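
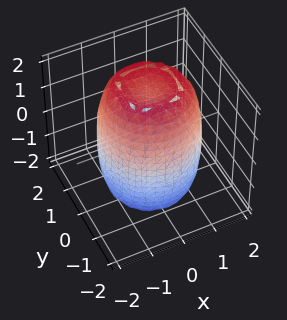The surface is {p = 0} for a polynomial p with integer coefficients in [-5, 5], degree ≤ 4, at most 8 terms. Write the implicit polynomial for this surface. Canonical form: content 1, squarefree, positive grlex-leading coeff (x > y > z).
(a) deg p = 4. A generic line meets the surface in up to 4 points.
(b) Symmetries: rotational symmetry about the z-axis ⇒ p depends on x, y only through x² + y².
(c) From the axis intercepts and sections: a circular section at z = -2 has radius between 0 and 1.
(d) The integer polynomial consistent with all of this is the stated p.

2*x^4 + 4*x^2*y^2 + 2*y^4 - 3*x^2 - 3*y^2 + z^2 - 3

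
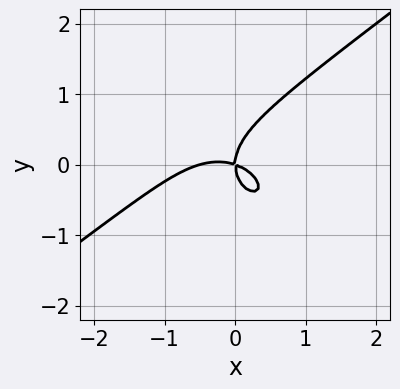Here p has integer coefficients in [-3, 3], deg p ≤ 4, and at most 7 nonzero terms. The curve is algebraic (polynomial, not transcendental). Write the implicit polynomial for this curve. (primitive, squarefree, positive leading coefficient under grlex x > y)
2*x^3 - x^2*y - 3*y^3 + x^2 + 3*x*y

deg p = 3. The shape is more complex than any degree-2 curve.
Reading off the gridlines: it crosses the y-axis at the gridline y = 0; it crosses the x-axis at the gridline x = 0.
Fitting integer coefficients to these (and the overall shape) gives p.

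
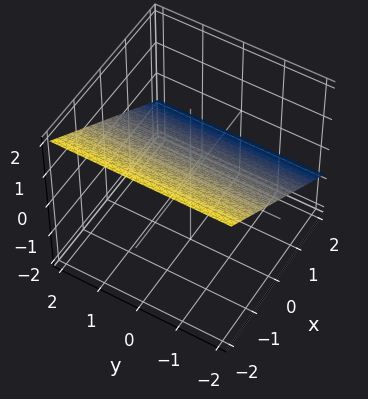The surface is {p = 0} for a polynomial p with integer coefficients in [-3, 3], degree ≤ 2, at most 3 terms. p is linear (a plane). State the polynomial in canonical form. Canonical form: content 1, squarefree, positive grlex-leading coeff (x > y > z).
(a) deg p = 1. Every cross-section is a straight line — this is a plane.
(b) Checking where it meets the axes: it crosses the x-axis at the gridline x = 1; the surface avoids every integer y-axis point in the box.
(c) Matching integer coefficients to the picture gives p.

2*x + 3*z - 2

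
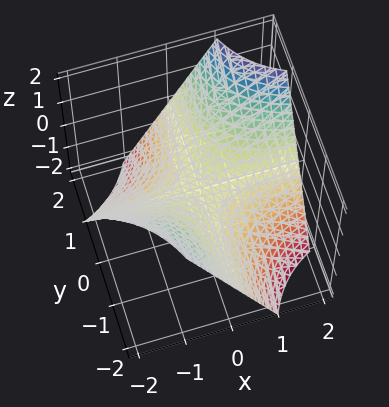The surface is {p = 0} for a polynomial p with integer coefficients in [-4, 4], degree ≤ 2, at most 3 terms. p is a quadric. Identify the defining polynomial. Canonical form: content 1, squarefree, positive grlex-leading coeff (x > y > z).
x*y - z

1. The degree is 2 — a hyperbolic paraboloid; a quadric.
2. Reading off the gridlines: the visible x-axis segment lies entirely on the surface; the visible y-axis segment lies entirely on the surface; it meets the z-axis at z = 0 (among the integer gridlines).
3. Solving for integer coefficients yields p as stated.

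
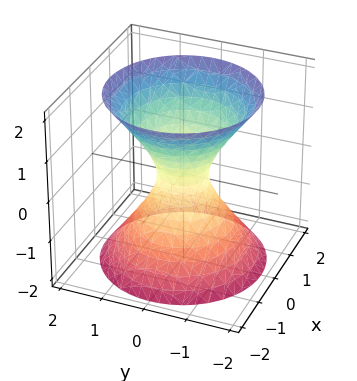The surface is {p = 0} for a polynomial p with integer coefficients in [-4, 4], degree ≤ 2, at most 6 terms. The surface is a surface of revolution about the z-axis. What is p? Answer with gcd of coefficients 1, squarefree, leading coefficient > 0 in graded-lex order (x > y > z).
3*x^2 + 3*y^2 - 2*z^2 - 1

The degree is 2 — the shape is more complex than any degree-1 surface.
Symmetries: rotational symmetry about the z-axis ⇒ p depends on x, y only through x² + y².
Reading off the gridlines: it misses every integer gridline on the z-axis; a circular section at z = -1 has radius exactly 1.
Solving for integer coefficients yields p as stated.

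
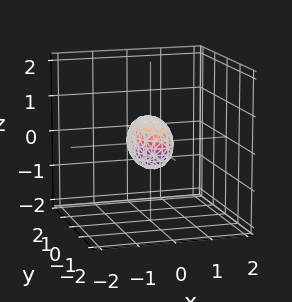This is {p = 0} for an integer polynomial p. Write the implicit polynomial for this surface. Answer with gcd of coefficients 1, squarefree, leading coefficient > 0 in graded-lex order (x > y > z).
First, the degree is 2 — a closed, bounded, convex surface; a quadric.
Next, symmetries: the z ↦ −z reflection is a symmetry, so z appears only in even powers; it's symmetric under x → −x, forcing even powers of x; mirror symmetry y ↦ −y ⇒ only even powers of y.
Next, observable constraints: among the integer gridlines, it crosses the y-axis at y ∈ {-1, 1}.
Finally, putting this together gives p.

3*x^2 + y^2 + 2*z^2 - 1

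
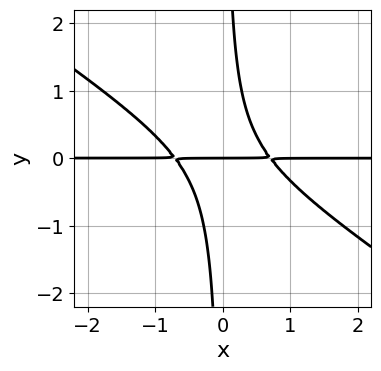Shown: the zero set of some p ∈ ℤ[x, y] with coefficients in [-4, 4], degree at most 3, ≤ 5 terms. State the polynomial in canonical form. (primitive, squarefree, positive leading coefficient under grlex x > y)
First, deg p = 3.
Next, observable constraints: every point of the x-axis in the box is on the curve; it crosses the y-axis at the gridline y = 0.
Finally, solving for integer coefficients yields p as stated.

2*x^2*y + 3*x*y^2 - y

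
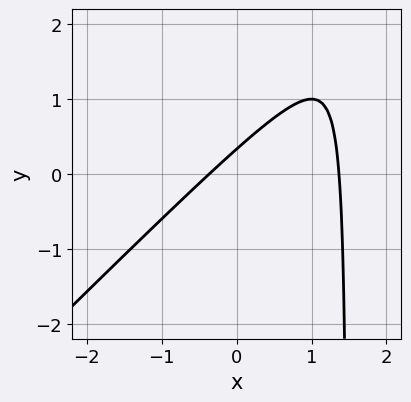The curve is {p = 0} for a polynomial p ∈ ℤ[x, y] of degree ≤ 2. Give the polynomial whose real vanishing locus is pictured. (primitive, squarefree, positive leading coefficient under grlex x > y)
1. The degree is 2 — a generic line meets the curve in up to 2 points.
2. The integer polynomial consistent with all of this is the stated p.

2*x^2 - 2*x*y - 2*x + 3*y - 1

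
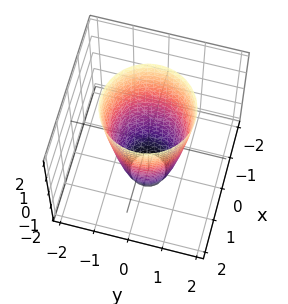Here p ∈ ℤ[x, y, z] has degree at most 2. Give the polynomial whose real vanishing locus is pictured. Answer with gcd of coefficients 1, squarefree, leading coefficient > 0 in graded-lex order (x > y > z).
3*x^2 + 3*y^2 - z - 3

1. The degree is 2 — the shape is more complex than any degree-1 surface.
2. Symmetries: every cross-section ⟂ z is a circle, so x, y appear only via x² + y².
3. Checking where it meets the axes: the x-axis gridline crossings are at x ∈ {-1, 1}; a circular section at z = 1 has radius between 1 and 2; among the integer gridlines, it crosses the y-axis at y ∈ {-1, 1}; the surface avoids every integer z-axis point in the box.
4. Fitting integer coefficients to these (and the overall shape) gives p.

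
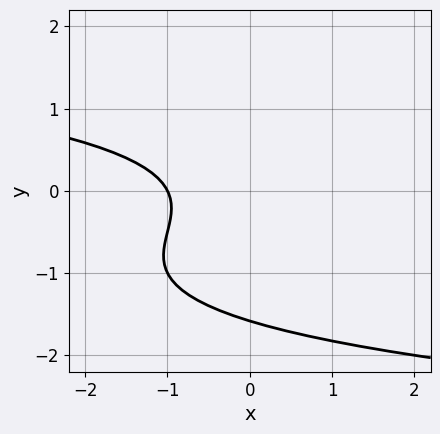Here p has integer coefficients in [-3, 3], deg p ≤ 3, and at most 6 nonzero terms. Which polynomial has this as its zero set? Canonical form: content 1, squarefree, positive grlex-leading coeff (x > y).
Degree: the shape is more complex than any degree-2 curve, so deg p = 3.
From the visible intercepts: it meets the x-axis at x = -1 (among the integer gridlines).
Together with the visible shape, these determine p as stated.

2*y^3 + 3*y^2 + 2*x + y + 2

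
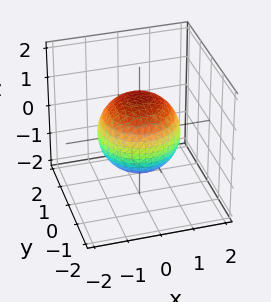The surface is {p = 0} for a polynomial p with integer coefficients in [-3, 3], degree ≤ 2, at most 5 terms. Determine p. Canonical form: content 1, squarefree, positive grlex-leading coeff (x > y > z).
2*x^2 + 2*y^2 + 2*z^2 - 3

First, deg p = 2. Bounded and convex; a quadric.
Next, symmetries: the z ↦ −z reflection is a symmetry, so z appears only in even powers; every cross-section ⟂ z is a circle, so x, y appear only via x² + y².
Next, from the visible intercepts: a circular section at z = 1 has radius between 0 and 1.
Finally, solving for integer coefficients yields p as stated.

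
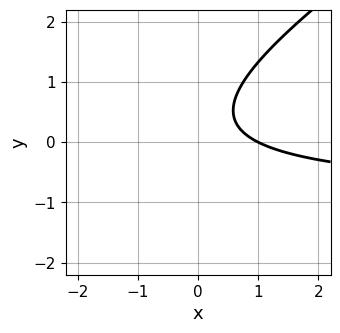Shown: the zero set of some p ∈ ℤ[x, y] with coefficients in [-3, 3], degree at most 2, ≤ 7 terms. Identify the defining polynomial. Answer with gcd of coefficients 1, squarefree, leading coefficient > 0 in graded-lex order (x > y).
2*x*y - 3*y^2 + 2*x + 2*y - 2

First, the degree is 2 — the shape is more complex than any degree-1 curve.
Next, from the visible intercepts: one x-axis crossing is at x = 1; no y-intercept at any integer in the box.
Finally, putting this together gives p.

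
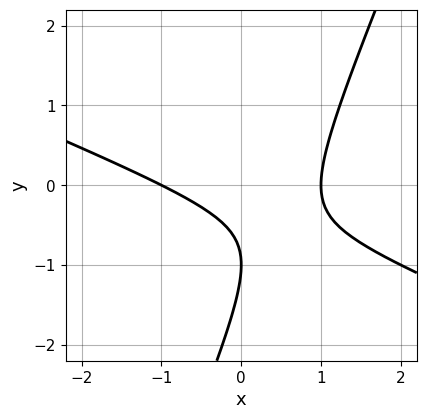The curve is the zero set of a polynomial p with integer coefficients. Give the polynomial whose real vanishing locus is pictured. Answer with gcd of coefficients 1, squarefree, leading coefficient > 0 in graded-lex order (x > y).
x^2 + 2*x*y - y^2 - 2*y - 1

(a) deg p = 2.
(b) Reading off the gridlines: one y-axis crossing is at y = -1; the x-axis gridline crossings are at x ∈ {-1, 1}.
(c) Putting this together gives p.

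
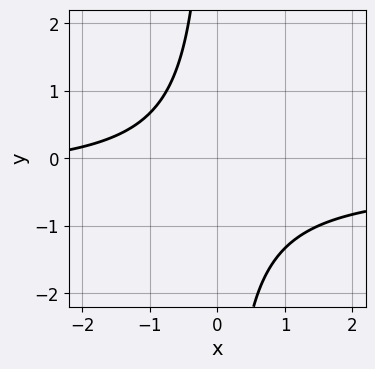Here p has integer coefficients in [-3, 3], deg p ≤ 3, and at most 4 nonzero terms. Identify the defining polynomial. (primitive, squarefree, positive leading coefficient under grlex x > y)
3*x*y + x + 3

Degree: the shape is more complex than any degree-1 curve, so deg p = 2.
Against the integer gridlines: the curve avoids every integer x-axis point in the box; the curve avoids every integer y-axis point in the box.
Putting this together gives p.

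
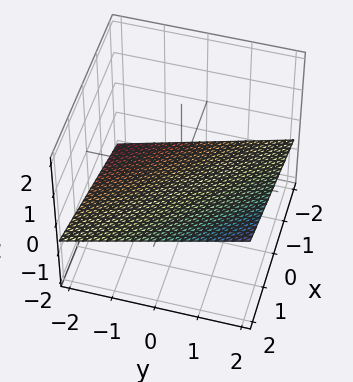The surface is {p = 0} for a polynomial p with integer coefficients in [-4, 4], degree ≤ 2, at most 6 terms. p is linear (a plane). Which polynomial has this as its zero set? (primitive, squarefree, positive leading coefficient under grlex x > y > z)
x + y - 3*z - 2

(a) The degree is 1 — every cross-section is a straight line — this is a plane.
(b) Observable constraints: it meets the y-axis at y = 2 (among the integer gridlines); one x-axis crossing is at x = 2.
(c) Solving for integer coefficients yields p as stated.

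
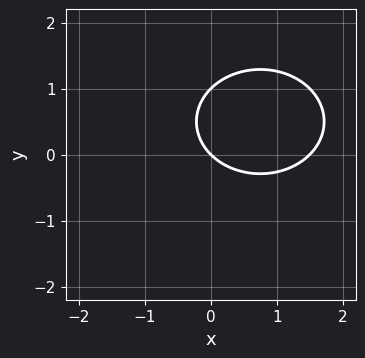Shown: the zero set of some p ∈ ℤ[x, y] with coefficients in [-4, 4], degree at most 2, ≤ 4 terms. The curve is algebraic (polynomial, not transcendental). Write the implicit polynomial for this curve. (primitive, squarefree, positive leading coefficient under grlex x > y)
2*x^2 + 3*y^2 - 3*x - 3*y

(a) Degree: the shape is more complex than any degree-1 curve, so deg p = 2.
(b) From the axis intercepts and sections: one x-axis crossing is at x = 0; among the integer gridlines, it crosses the y-axis at y ∈ {0, 1}.
(c) Matching integer coefficients to the picture gives p.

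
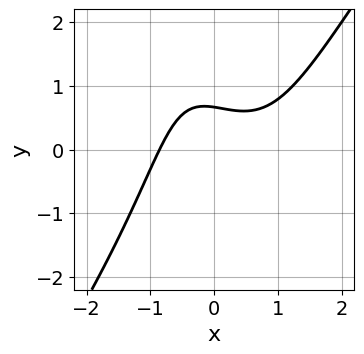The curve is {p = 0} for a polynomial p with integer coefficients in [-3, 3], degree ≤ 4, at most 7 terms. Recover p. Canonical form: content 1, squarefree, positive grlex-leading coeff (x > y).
First, the degree is 3 — the shape is more complex than any degree-2 curve.
Finally, putting this together gives p.

2*x^3 - x*y^2 - x^2 - 3*y + 2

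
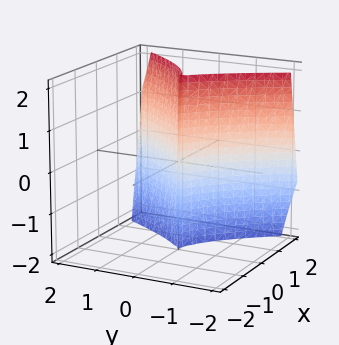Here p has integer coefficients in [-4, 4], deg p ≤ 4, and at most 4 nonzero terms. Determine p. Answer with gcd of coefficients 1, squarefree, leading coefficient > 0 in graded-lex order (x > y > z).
(a) deg p = 3. No degree-2 surface has this shape.
(b) From the axis intercepts and sections: one x-axis crossing is at x = 0; the visible z-axis segment lies entirely on the surface; it meets the y-axis at y = 0 (among the integer gridlines).
(c) Matching integer coefficients to the picture gives p.

2*x^3 - x*y*z - 3*y^2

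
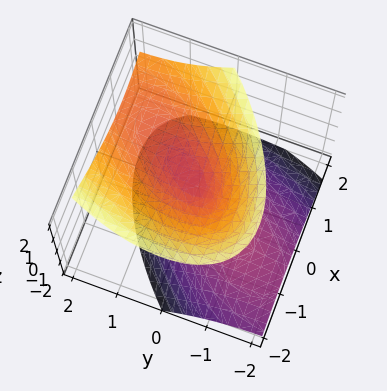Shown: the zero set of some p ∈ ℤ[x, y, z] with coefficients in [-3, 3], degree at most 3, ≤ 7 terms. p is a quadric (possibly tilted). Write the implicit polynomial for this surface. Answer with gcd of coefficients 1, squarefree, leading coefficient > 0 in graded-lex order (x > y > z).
3*x^2 - 3*x*y + 2*y^2 - 3*y*z - 3*z^2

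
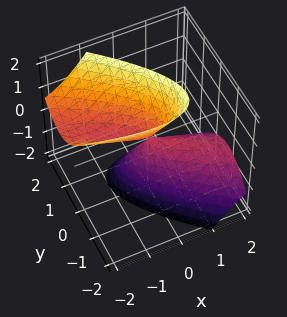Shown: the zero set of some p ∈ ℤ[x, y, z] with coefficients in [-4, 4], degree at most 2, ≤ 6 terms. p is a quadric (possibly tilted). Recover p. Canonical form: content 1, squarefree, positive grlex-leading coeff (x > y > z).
x^2 + 3*x*y + 2*x*z + 3*y^2 - z^2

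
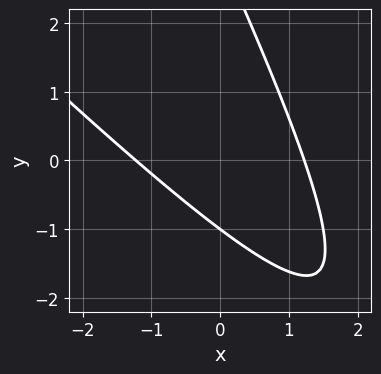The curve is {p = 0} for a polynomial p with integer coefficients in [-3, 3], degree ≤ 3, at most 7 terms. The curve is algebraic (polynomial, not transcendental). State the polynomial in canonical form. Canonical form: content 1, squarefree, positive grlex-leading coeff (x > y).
2*x^2 + 3*x*y + y^2 - 2*y - 3

(a) Degree: the shape is more complex than any degree-1 curve, so deg p = 2.
(b) Observable constraints: it meets the y-axis at y = -1 (among the integer gridlines).
(c) The integer polynomial consistent with all of this is the stated p.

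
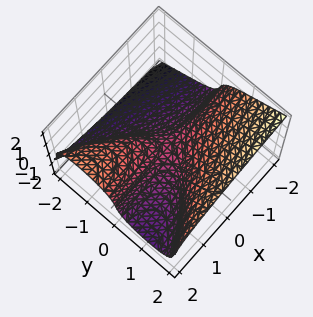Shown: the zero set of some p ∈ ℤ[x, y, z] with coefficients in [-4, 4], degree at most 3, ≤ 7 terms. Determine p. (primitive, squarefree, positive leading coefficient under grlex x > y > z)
1. Degree: no degree-2 surface has this shape, so deg p = 3.
2. Checking where it meets the axes: one z-axis crossing is at z = 0; the visible x-axis segment lies entirely on the surface; one y-axis crossing is at y = 0.
3. Together with the visible shape, these determine p as stated.

y^3 - 2*z^3 - 2*x*y - z^2 - z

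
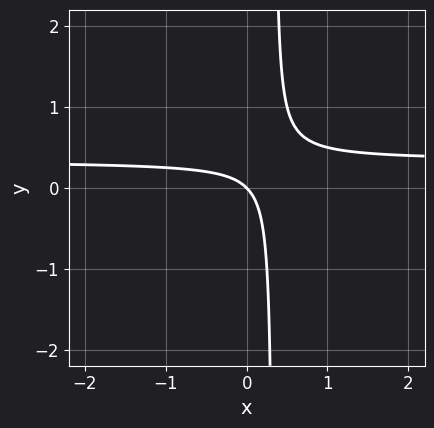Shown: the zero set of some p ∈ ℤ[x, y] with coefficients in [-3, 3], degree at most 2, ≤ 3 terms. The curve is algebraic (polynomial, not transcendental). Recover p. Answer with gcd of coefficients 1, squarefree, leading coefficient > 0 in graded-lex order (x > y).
3*x*y - x - y

(a) deg p = 2. A generic line meets the curve in up to 2 points.
(b) Against the integer gridlines: it meets the x-axis at x = 0 (among the integer gridlines); it meets the y-axis at y = 0 (among the integer gridlines).
(c) The integer polynomial consistent with all of this is the stated p.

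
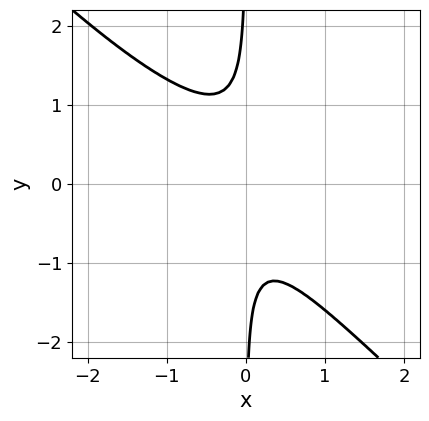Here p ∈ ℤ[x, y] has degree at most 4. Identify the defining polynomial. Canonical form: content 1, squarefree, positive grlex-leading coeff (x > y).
3*x^2*y^2 + 3*x*y^3 - x^2*y + 2*x^2 + 1

deg p = 4. No degree-3 curve has this shape.
Reading off the gridlines: the curve avoids every integer x-axis point in the box; it misses every integer gridline on the y-axis.
Matching integer coefficients to the picture gives p.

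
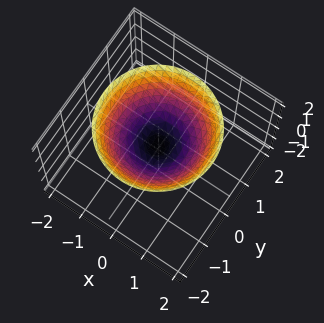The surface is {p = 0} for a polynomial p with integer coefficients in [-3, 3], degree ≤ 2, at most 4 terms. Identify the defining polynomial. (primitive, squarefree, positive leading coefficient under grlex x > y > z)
1. deg p = 2.
2. Symmetries: rotational symmetry about the z-axis ⇒ p depends on x, y only through x² + y².
3. Reading off the gridlines: it misses every integer gridline on the y-axis; no x-intercept at any integer in the box; a circular section at z = 2 has radius between 1 and 2.
4. Putting this together gives p.

2*x^2 + 2*y^2 - 3*z + 1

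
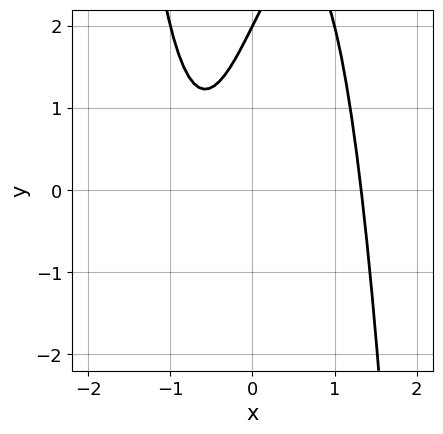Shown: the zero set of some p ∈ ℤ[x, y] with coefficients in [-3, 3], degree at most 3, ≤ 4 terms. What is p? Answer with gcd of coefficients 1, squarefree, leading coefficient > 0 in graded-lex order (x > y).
Degree: the shape is more complex than any degree-2 curve, so deg p = 3.
From the visible intercepts: one y-axis crossing is at y = 2.
Assembling these constraints gives the stated polynomial.

2*x^3 - 2*x + y - 2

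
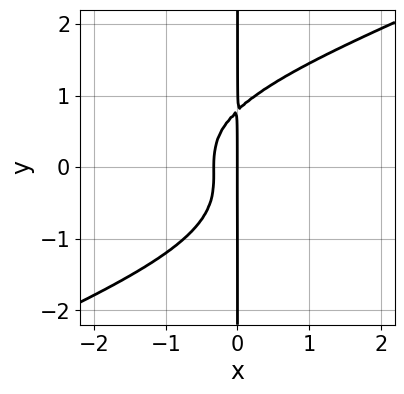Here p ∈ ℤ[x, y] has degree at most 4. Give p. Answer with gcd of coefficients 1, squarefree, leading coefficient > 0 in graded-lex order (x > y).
x^2*y^2 - 2*x*y^3 + 3*x^2 + x

1. The degree is 4 — a generic line meets the curve in up to 4 points.
2. Observable constraints: it crosses the x-axis at the gridline x = 0; every point of the y-axis in the box is on the curve.
3. Together with the visible shape, these determine p as stated.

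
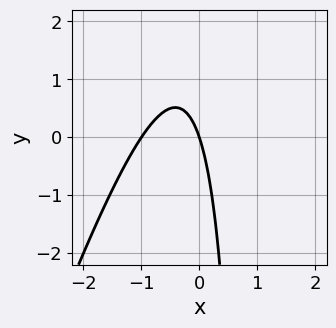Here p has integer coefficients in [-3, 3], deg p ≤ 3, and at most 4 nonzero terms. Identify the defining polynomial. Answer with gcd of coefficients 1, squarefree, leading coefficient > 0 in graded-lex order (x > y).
Degree: no degree-1 curve has this shape, so deg p = 2.
Checking where it meets the axes: it meets the y-axis at y = 0 (among the integer gridlines); among the integer gridlines, it crosses the x-axis at x ∈ {-1, 0}.
Fitting integer coefficients to these (and the overall shape) gives p.

3*x^2 - x*y + 3*x + y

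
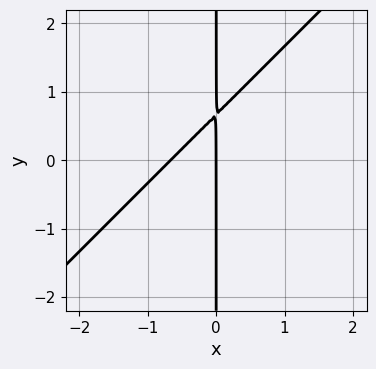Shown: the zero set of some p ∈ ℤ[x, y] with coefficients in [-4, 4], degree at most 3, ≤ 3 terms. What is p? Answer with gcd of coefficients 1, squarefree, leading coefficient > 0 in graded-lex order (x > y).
3*x^2 - 3*x*y + 2*x

(a) Degree: the shape is more complex than any degree-1 curve, so deg p = 2.
(b) Checking where it meets the axes: the visible y-axis segment lies entirely on the curve; it meets the x-axis at x = 0 (among the integer gridlines).
(c) The integer polynomial consistent with all of this is the stated p.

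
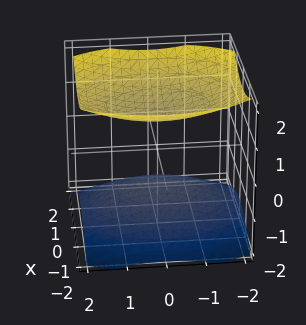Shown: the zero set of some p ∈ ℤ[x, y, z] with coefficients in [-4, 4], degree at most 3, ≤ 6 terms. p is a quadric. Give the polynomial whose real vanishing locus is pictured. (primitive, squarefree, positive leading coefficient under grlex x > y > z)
(a) I count 2 distinct pieces. Treating them together as one polynomial.
(b) The degree is 2 — two separate bowl-shaped sheets opening away from each other; a quadric.
(c) Symmetries: mirror symmetry y ↦ −y ⇒ only even powers of y; mirror symmetry x ↦ −x ⇒ only even powers of x; it's symmetric under z → −z, forcing even powers of z.
(d) Against the integer gridlines: the surface avoids every integer x-axis point in the box; it misses every integer gridline on the y-axis.
(e) Fitting integer coefficients to these (and the overall shape) gives p. Check: (0, 0, -1) on the z-axis lies on the surface, and p(0, 0, -1) = 0. ✓

2*x^2 + y^2 - 3*z^2 + 3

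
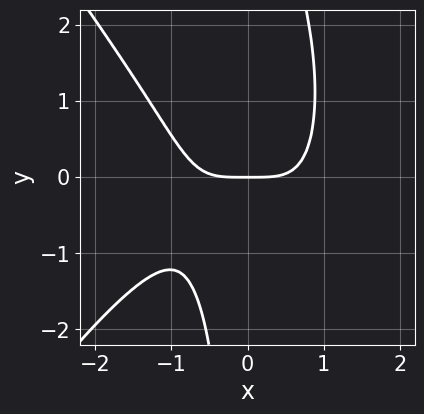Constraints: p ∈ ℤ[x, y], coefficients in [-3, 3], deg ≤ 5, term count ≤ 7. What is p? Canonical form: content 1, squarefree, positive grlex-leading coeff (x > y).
(a) The degree is 4 — a generic line meets the curve in up to 4 points.
(b) Reading off the gridlines: it crosses the y-axis at the gridline y = 0; it crosses the x-axis at the gridline x = 0.
(c) Together with the visible shape, these determine p as stated.

2*x^4 - x^2*y^2 + x^2*y + 2*x*y^2 - 3*y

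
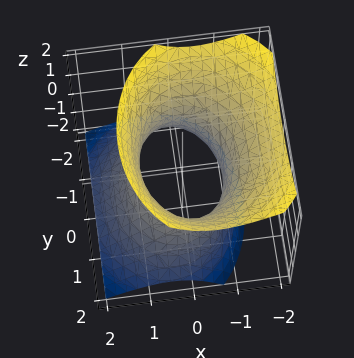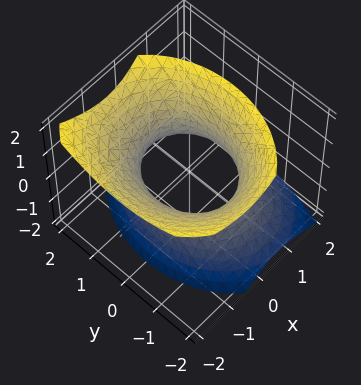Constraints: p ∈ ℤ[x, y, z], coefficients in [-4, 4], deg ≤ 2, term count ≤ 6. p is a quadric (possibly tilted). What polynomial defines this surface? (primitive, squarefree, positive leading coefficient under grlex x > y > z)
3*x^2 + 2*x*z + 2*y^2 - 2*z^2 - 3

First, degree: no degree-1 surface has this shape, so deg p = 2.
Next, against the integer gridlines: no z-intercept at any integer in the box; the x-axis gridline crossings are at x ∈ {-1, 1}.
Finally, solving for integer coefficients yields p as stated.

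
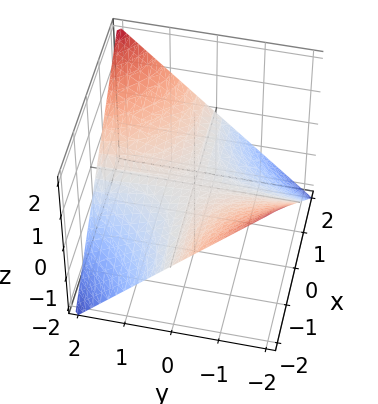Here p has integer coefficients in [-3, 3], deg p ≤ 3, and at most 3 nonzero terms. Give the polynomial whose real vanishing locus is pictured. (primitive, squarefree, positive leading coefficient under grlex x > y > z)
First, the degree is 2 — a saddle surface; a quadric.
Then, from the axis intercepts and sections: every point of the x-axis in the box is on the surface; it meets the z-axis at z = 0 (among the integer gridlines).
Finally, putting this together gives p. Check: (0, -1, 0) on the y-axis lies on the surface, and p(0, -1, 0) = 0. ✓

x*y - 2*z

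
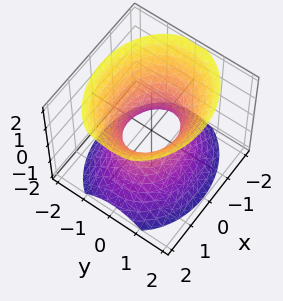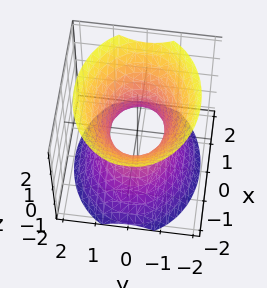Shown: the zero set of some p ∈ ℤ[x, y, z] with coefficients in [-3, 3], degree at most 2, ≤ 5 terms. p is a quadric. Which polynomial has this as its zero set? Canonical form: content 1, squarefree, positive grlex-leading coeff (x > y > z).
First, deg p = 2.
Next, symmetries: the x ↦ −x reflection is a symmetry, so x appears only in even powers; mirror symmetry z ↦ −z ⇒ only even powers of z; it's symmetric under y → −y, forcing even powers of y.
Then, from the axis intercepts and sections: it misses every integer gridline on the z-axis; the x-axis gridline crossings are at x ∈ {-1, 1}.
Finally, these observations pin down the coefficients.

2*x^2 + 3*y^2 - 2*z^2 - 2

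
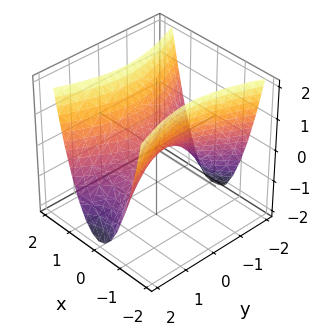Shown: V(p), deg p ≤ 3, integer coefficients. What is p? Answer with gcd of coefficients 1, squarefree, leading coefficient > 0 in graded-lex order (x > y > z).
1. deg p = 2. A hyperbolic paraboloid; a quadric.
2. Symmetries: it's symmetric under x → −x, forcing even powers of x; mirror symmetry y ↦ −y ⇒ only even powers of y.
3. Against the integer gridlines: one x-axis crossing is at x = 0; it meets the y-axis at y = 0 (among the integer gridlines); one z-axis crossing is at z = 0.
4. Assembling these constraints gives the stated polynomial.

3*x^2 - y^2 - 2*z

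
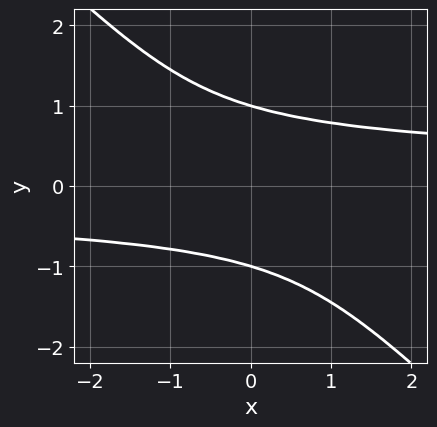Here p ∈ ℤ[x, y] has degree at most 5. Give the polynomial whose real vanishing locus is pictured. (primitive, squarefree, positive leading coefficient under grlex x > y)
1. deg p = 4. No degree-3 curve has this shape.
2. From the visible intercepts: it misses every integer gridline on the x-axis; the y-axis gridline crossings are at y ∈ {-1, 1}.
3. Solving for integer coefficients yields p as stated.

3*x*y^3 + 3*y^4 - y^2 - 2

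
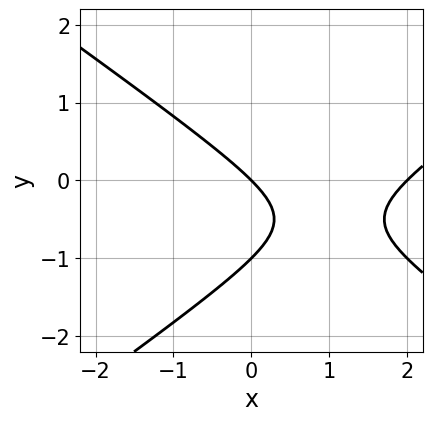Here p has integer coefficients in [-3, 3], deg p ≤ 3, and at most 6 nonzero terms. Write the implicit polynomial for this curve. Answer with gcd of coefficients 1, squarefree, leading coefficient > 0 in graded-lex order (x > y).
x^2 - 2*y^2 - 2*x - 2*y

First, deg p = 2.
Next, reading off the gridlines: the y-axis gridline crossings are at y ∈ {-1, 0}; among the integer gridlines, it crosses the x-axis at x ∈ {0, 2}.
Finally, matching integer coefficients to the picture gives p.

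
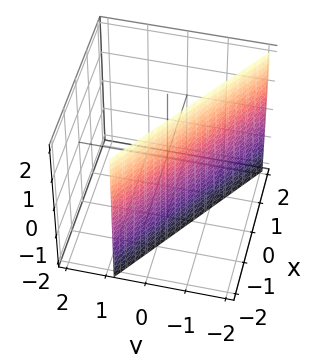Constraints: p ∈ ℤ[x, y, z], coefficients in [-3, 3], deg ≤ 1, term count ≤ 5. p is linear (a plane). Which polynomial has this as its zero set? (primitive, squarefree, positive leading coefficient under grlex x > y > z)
2*x + 3*y + 2

1. deg p = 1. The surface is flat (a plane).
2. From the visible intercepts: it meets the x-axis at x = -1 (among the integer gridlines); no z-intercept at any integer in the box.
3. The integer polynomial consistent with all of this is the stated p.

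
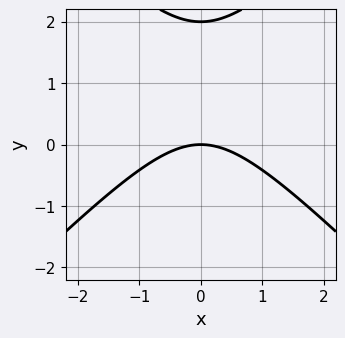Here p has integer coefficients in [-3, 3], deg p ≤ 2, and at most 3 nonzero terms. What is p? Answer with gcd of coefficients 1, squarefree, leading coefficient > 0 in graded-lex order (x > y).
x^2 - y^2 + 2*y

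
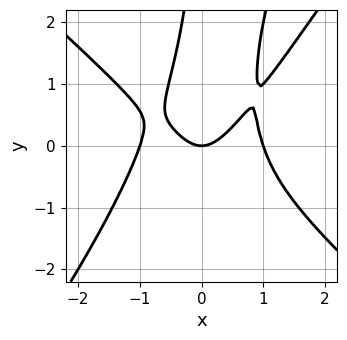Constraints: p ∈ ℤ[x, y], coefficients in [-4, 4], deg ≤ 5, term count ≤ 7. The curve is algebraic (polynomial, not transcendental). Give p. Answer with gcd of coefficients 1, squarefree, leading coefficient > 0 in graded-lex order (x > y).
3*x^4 - 3*x^2*y^2 + x*y^3 - 3*x^2 + 2*y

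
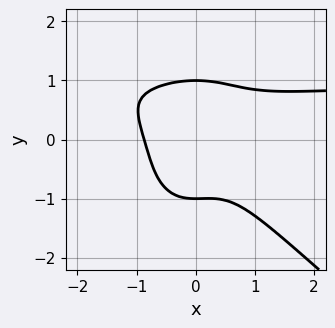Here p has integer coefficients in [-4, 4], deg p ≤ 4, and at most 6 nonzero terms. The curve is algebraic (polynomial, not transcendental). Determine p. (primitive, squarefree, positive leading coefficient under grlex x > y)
3*x^3*y + 2*x^2*y^2 + 2*y^4 - 3*x^3 - 2

First, the degree is 4 — the shape is more complex than any degree-3 curve.
Next, against the integer gridlines: the y-axis gridline crossings are at y ∈ {-1, 1}.
Finally, putting this together gives p.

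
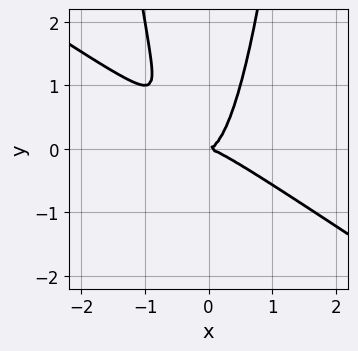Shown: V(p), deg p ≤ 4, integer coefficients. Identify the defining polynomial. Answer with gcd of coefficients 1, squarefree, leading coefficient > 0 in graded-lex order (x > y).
(a) Degree: no degree-2 curve has this shape, so deg p = 3.
(b) Observable constraints: it crosses the x-axis at the gridline x = 0; one y-axis crossing is at y = 0.
(c) Solving for integer coefficients yields p as stated.

2*x^3 + 3*x^2*y - y^2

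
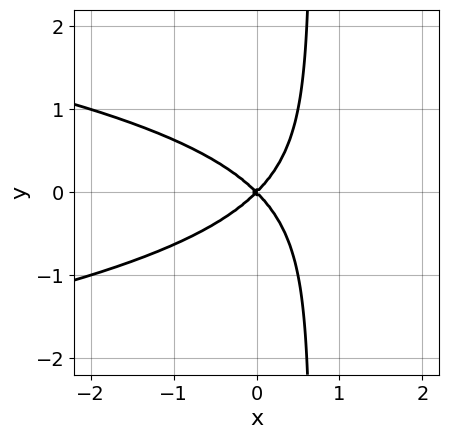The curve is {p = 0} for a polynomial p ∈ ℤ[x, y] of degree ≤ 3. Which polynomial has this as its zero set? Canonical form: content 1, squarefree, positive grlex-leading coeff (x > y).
3*x*y^2 + 2*x^2 - 2*y^2

(a) deg p = 3.
(b) Symmetries: the y ↦ −y reflection is a symmetry, so y appears only in even powers.
(c) Checking where it meets the axes: it meets the y-axis at y = 0 (among the integer gridlines); one x-axis crossing is at x = 0.
(d) Together with the visible shape, these determine p as stated.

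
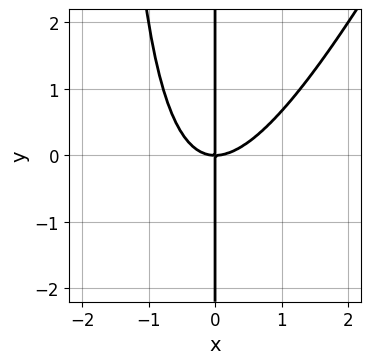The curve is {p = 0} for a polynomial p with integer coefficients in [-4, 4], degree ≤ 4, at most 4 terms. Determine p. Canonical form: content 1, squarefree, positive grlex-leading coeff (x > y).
2*x^3 - x^2*y - 2*x*y

deg p = 3.
Checking where it meets the axes: every point of the y-axis in the box is on the curve; it crosses the x-axis at the gridline x = 0.
Fitting integer coefficients to these (and the overall shape) gives p.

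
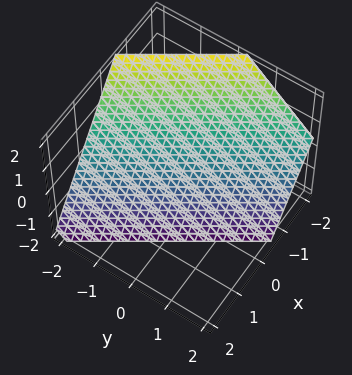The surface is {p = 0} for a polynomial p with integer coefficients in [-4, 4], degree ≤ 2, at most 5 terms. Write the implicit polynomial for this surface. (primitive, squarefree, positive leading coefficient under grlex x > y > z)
3*x + 2*y + 2*z + 2

First, deg p = 1. Every cross-section is a straight line — this is a plane.
Next, against the integer gridlines: one y-axis crossing is at y = -1; it crosses the z-axis at the gridline z = -1.
Finally, solving for integer coefficients yields p as stated.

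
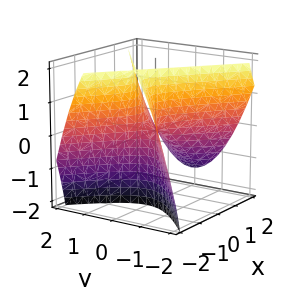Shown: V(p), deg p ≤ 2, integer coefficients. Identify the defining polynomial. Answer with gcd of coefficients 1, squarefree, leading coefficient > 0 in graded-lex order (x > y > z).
2*x^2 + 2*x*z - 3*y^2 + z

1. deg p = 2.
2. From the visible intercepts: it meets the z-axis at z = 0 (among the integer gridlines); it meets the y-axis at y = 0 (among the integer gridlines); one x-axis crossing is at x = 0.
3. Fitting integer coefficients to these (and the overall shape) gives p.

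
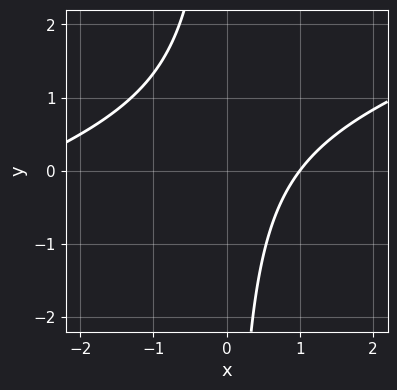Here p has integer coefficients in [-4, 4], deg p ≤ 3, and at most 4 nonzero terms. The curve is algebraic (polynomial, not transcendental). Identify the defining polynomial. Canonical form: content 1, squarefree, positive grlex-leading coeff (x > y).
The degree is 2 — no degree-1 curve has this shape.
Against the integer gridlines: the curve avoids every integer y-axis point in the box; it meets the x-axis at x = 1 (among the integer gridlines).
Putting this together gives p.

x^2 - 3*x*y + 2*x - 3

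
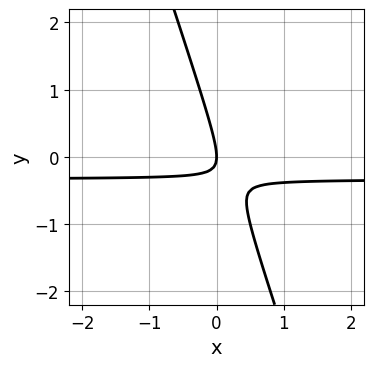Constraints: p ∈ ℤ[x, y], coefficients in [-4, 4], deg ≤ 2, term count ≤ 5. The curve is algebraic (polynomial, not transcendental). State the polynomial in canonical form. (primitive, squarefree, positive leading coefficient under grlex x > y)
3*x*y + y^2 + x

(a) Degree: the shape is more complex than any degree-1 curve, so deg p = 2.
(b) Reading off the gridlines: it crosses the y-axis at the gridline y = 0; it meets the x-axis at x = 0 (among the integer gridlines).
(c) Matching integer coefficients to the picture gives p.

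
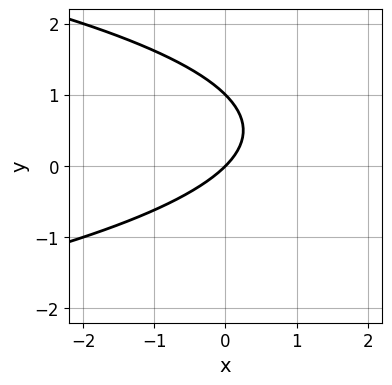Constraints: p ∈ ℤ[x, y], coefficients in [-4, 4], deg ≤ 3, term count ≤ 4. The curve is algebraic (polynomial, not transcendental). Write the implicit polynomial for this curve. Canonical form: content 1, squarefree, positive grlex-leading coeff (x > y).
y^2 + x - y

(a) The degree is 2 — no degree-1 curve has this shape.
(b) From the axis intercepts and sections: the y-axis gridline crossings are at y ∈ {0, 1}; it crosses the x-axis at the gridline x = 0.
(c) Putting this together gives p.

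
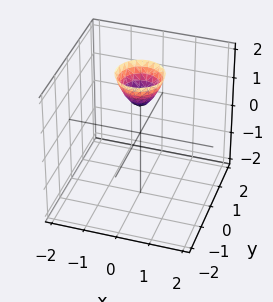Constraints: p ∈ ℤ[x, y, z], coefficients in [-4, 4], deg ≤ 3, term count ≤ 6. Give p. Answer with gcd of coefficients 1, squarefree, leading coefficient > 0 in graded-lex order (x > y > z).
2*x^2 + 2*y^2 - z + 1

(a) deg p = 2.
(b) Symmetries: every cross-section ⟂ z is a circle, so x, y appear only via x² + y².
(c) Reading off the gridlines: it crosses the z-axis at the gridline z = 1; a circular section at z = 2 has radius between 0 and 1.
(d) Matching integer coefficients to the picture gives p.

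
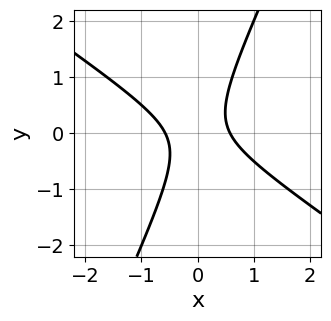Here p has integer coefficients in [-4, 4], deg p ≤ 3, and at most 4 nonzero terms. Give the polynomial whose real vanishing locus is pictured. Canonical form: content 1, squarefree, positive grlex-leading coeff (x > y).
3*x^2 + 3*x*y - 2*y^2 - 1

1. deg p = 2.
2. From the visible intercepts: the curve avoids every integer y-axis point in the box.
3. Solving for integer coefficients yields p as stated.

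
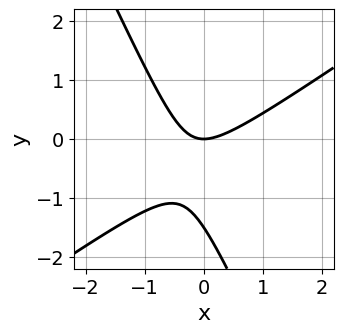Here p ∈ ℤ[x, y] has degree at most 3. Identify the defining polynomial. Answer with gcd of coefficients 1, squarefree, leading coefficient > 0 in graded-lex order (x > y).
3*x^2 - 3*x*y - 2*y^2 - 3*y

deg p = 2. A generic line meets the curve in up to 2 points.
From the axis intercepts and sections: it meets the y-axis at y = 0 (among the integer gridlines); it crosses the x-axis at the gridline x = 0.
Assembling these constraints gives the stated polynomial.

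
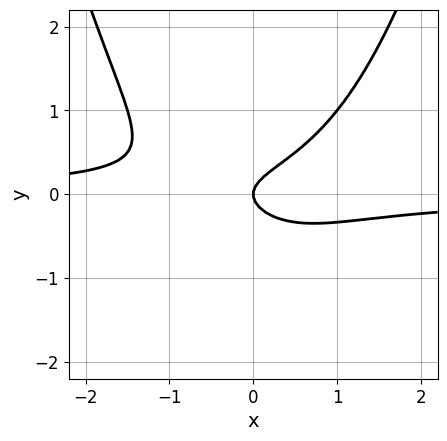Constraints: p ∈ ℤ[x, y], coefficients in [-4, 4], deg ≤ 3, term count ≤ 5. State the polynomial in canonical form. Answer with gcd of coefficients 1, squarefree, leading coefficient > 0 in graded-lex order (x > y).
2*x^2*y - 3*y^2 + x

(a) The degree is 3 — a generic line meets the curve in up to 3 points.
(b) From the axis intercepts and sections: one y-axis crossing is at y = 0; it meets the x-axis at x = 0 (among the integer gridlines).
(c) These observations pin down the coefficients.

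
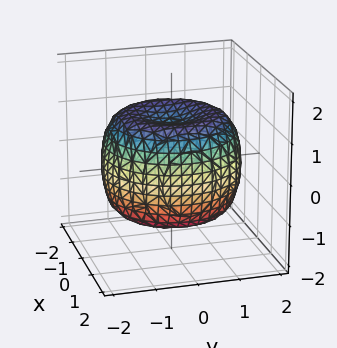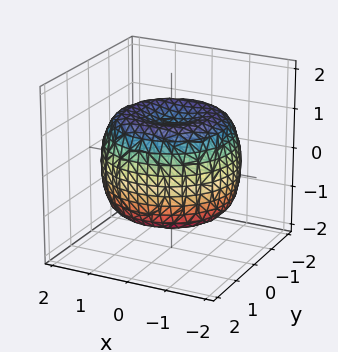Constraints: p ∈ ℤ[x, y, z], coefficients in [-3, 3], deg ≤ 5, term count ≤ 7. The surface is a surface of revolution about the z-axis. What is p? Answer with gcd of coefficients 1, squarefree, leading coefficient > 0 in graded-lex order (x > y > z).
x^4 + 2*x^2*y^2 + y^4 - 2*x^2 - 2*y^2 + 2*z^2 - 2

The degree is 4 — no degree-3 surface has this shape.
Symmetries: rotational symmetry about the z-axis ⇒ p depends on x, y only through x² + y².
From the axis intercepts and sections: a circular section at z = 1 has radius between 1 and 2; among the integer gridlines, it crosses the z-axis at z ∈ {-1, 1}.
Together with the visible shape, these determine p as stated.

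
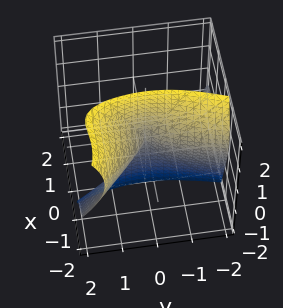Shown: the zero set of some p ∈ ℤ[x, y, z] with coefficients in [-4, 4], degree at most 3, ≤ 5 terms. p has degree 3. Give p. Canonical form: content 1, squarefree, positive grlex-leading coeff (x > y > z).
There are 2 components.
deg p = 3.
From the visible intercepts: it crosses the y-axis at the gridline y = 0; it crosses the x-axis at the gridline x = 0; the visible z-axis segment lies entirely on the surface.
Together with the visible shape, these determine p as stated.

2*x^3 + 2*x^2*y + 2*x^2*z + 2*x*z^2 + y^2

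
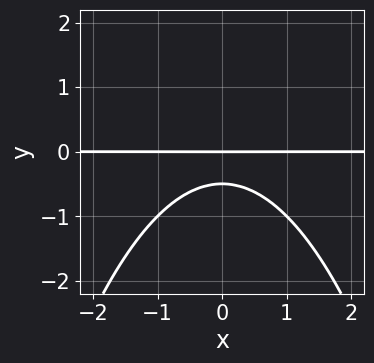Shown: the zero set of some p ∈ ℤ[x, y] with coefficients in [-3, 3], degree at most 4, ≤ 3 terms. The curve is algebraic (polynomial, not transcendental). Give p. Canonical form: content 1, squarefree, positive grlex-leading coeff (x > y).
1. The degree is 3 — a generic line meets the curve in up to 3 points.
2. Symmetries: it's symmetric under x → −x, forcing even powers of x.
3. From the axis intercepts and sections: one y-axis crossing is at y = 0; the visible x-axis segment lies entirely on the curve.
4. These observations pin down the coefficients.

x^2*y + 2*y^2 + y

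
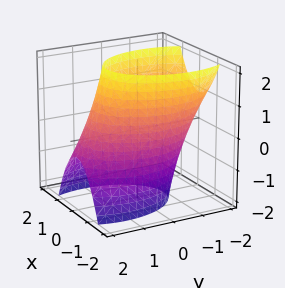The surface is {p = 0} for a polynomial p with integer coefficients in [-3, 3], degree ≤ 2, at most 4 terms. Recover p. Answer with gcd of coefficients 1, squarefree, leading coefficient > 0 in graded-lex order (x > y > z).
2*x^2 + y^2 + y*z - 3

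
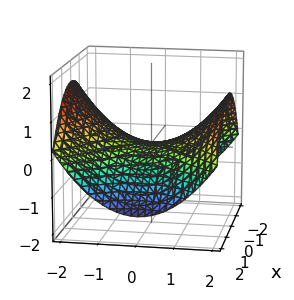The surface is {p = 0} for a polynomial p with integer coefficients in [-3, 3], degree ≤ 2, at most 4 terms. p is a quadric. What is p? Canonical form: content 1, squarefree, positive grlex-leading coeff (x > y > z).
First, the degree is 2 — a saddle surface; a quadric.
Then, symmetries: it's symmetric under x → −x, forcing even powers of x; the y ↦ −y reflection is a symmetry, so y appears only in even powers.
Next, checking where it meets the axes: one z-axis crossing is at z = 0; one x-axis crossing is at x = 0; it meets the y-axis at y = 0 (among the integer gridlines).
Finally, together with the visible shape, these determine p as stated.

x^2 - y^2 + 3*z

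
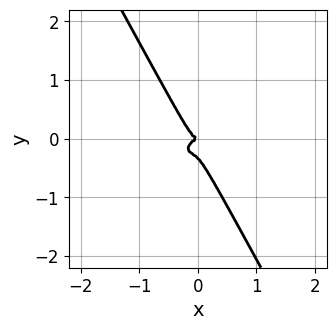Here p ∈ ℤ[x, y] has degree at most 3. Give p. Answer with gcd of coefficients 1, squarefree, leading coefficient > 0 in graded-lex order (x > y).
3*x^3 - 3*x^2*y + 3*x*y^2 + 3*y^3 + y^2

First, degree: no degree-2 curve has this shape, so deg p = 3.
Next, reading off the gridlines: one x-axis crossing is at x = 0; one y-axis crossing is at y = 0.
Finally, matching integer coefficients to the picture gives p.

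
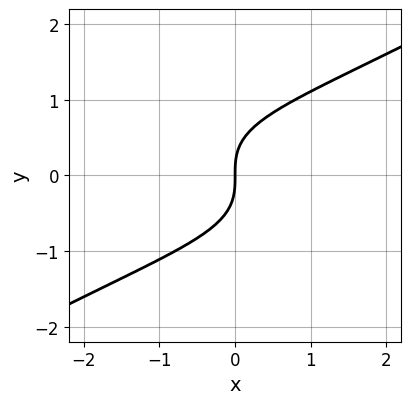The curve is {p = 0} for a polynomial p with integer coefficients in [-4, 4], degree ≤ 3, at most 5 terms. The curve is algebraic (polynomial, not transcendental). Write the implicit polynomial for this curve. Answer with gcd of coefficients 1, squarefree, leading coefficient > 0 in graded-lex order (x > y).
x^2*y - 3*y^3 + 3*x

(a) deg p = 3. No degree-2 curve has this shape.
(b) Checking where it meets the axes: it meets the x-axis at x = 0 (among the integer gridlines); it meets the y-axis at y = 0 (among the integer gridlines).
(c) The integer polynomial consistent with all of this is the stated p.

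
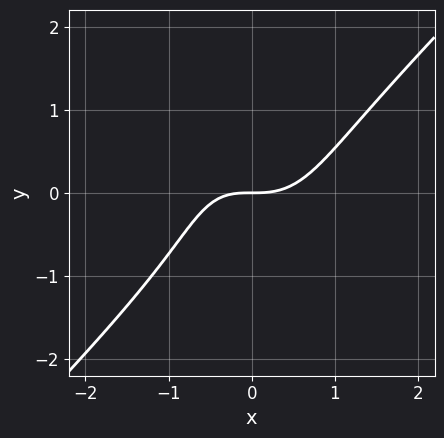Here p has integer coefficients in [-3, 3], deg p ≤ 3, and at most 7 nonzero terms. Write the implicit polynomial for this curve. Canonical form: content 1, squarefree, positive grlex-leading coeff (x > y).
3*x^3 - x^2*y - 2*y^3 - x*y - 3*y

First, deg p = 3. The shape is more complex than any degree-2 curve.
Then, observable constraints: it crosses the y-axis at the gridline y = 0; it crosses the x-axis at the gridline x = 0.
Finally, solving for integer coefficients yields p as stated.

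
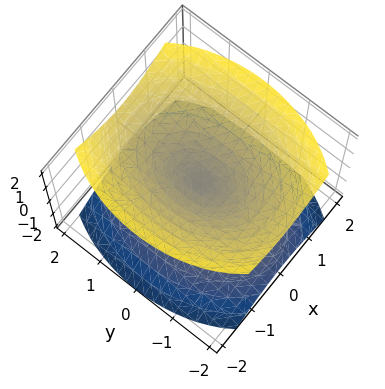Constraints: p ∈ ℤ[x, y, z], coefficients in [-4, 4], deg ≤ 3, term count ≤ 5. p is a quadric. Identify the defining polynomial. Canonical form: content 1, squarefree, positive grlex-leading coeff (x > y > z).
I count 2 distinct pieces. Treating them together as one polynomial.
The degree is 2 — two nappes meeting at a single point; a quadric.
Symmetries: mirror symmetry x ↦ −x ⇒ only even powers of x; mirror symmetry z ↦ −z ⇒ only even powers of z; the y ↦ −y reflection is a symmetry, so y appears only in even powers.
Checking where it meets the axes: one z-axis crossing is at z = 0; it meets the y-axis at y = 0 (among the integer gridlines); one x-axis crossing is at x = 0.
Fitting integer coefficients to these (and the overall shape) gives p.

2*x^2 + y^2 - 2*z^2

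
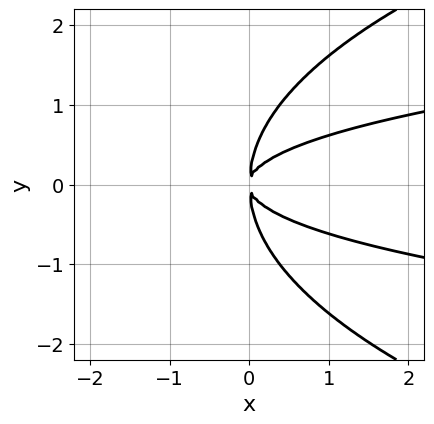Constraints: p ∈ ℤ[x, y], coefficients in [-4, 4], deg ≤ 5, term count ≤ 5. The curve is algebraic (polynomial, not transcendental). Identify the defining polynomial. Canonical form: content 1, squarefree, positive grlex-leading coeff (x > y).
First, the degree is 4 — a generic line meets the curve in up to 4 points.
Next, symmetries: it's symmetric under y → −y, forcing even powers of y.
Finally, matching integer coefficients to the picture gives p.

y^4 - 3*x*y^2 + x^2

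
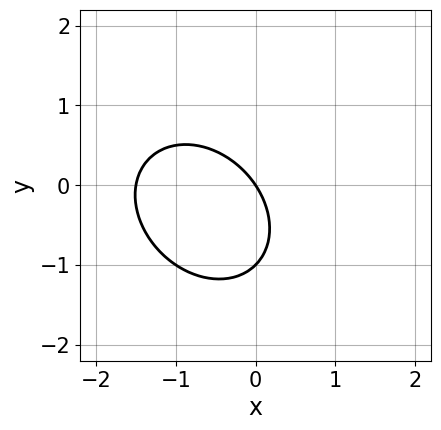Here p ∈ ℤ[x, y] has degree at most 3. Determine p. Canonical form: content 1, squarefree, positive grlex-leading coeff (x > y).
1. Degree: the shape is more complex than any degree-1 curve, so deg p = 2.
2. Reading off the gridlines: one x-axis crossing is at x = 0; among the integer gridlines, it crosses the y-axis at y ∈ {-1, 0}.
3. Fitting integer coefficients to these (and the overall shape) gives p.

2*x^2 + x*y + 2*y^2 + 3*x + 2*y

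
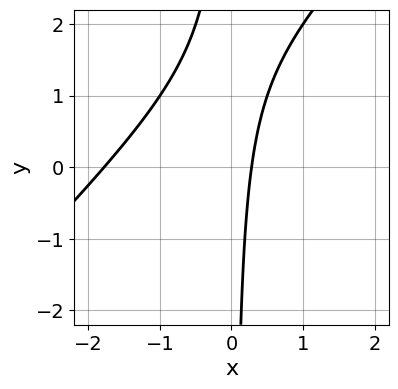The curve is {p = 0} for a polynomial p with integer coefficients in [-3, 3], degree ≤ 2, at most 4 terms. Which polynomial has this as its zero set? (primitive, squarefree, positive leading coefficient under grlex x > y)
First, deg p = 2.
Then, from the visible intercepts: it misses every integer gridline on the y-axis.
Finally, together with the visible shape, these determine p as stated.

2*x^2 - 2*x*y + 3*x - 1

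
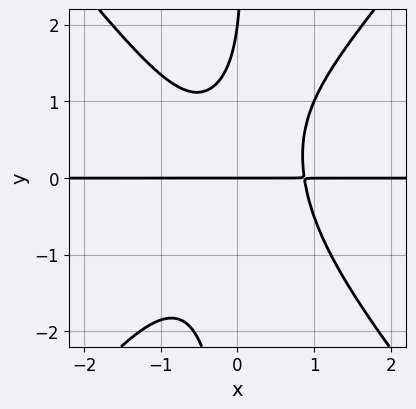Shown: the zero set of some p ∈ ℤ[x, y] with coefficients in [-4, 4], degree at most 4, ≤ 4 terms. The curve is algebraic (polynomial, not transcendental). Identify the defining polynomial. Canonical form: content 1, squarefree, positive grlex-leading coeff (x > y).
First, the degree is 4 — no degree-3 curve has this shape.
Next, from the axis intercepts and sections: among the integer gridlines, it crosses the y-axis at y ∈ {0, 2}; the visible x-axis segment lies entirely on the curve.
Finally, matching integer coefficients to the picture gives p.

3*x^3*y - 2*x*y^3 + y^2 - 2*y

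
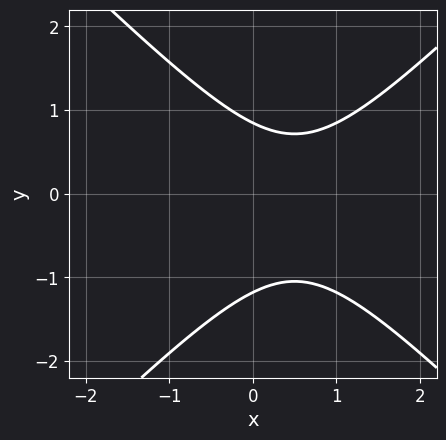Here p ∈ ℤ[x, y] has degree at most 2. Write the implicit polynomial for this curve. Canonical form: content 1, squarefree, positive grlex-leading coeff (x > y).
3*x^2 - 3*y^2 - 3*x - y + 3

1. deg p = 2. The shape is more complex than any degree-1 curve.
2. Checking where it meets the axes: the curve avoids every integer x-axis point in the box.
3. Together with the visible shape, these determine p as stated.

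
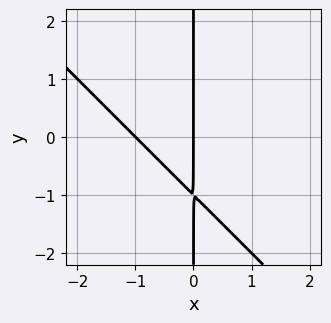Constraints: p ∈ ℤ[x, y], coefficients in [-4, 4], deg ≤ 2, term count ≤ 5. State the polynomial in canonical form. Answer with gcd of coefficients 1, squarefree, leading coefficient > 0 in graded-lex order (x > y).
x^2 + x*y + x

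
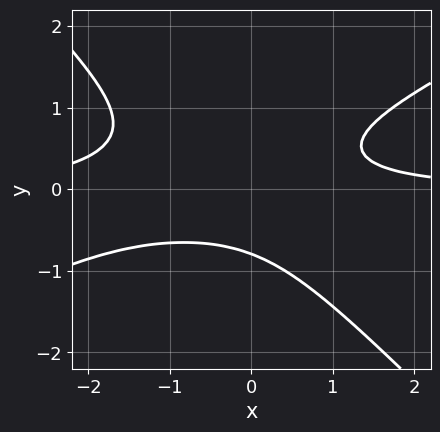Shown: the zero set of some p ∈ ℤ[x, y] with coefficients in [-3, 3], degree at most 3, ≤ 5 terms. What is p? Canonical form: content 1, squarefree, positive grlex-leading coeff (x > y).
x^2*y - x*y^2 - 2*y^3 + x*y - 1

1. deg p = 3. A generic line meets the curve in up to 3 points.
2. From the visible intercepts: the curve avoids every integer x-axis point in the box.
3. Solving for integer coefficients yields p as stated.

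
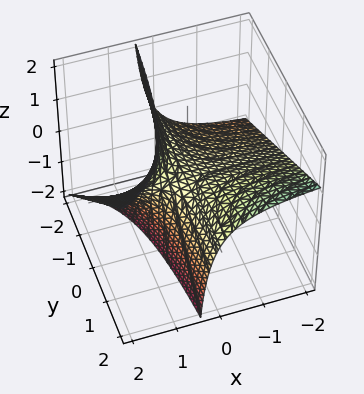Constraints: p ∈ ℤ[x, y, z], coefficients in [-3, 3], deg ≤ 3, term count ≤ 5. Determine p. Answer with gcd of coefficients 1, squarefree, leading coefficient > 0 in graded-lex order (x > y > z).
2*x*y - 3*x*z + 2*z

Degree: the shape is more complex than any degree-1 surface, so deg p = 2.
Observable constraints: it meets the z-axis at z = 0 (among the integer gridlines); every point of the x-axis in the box is on the surface.
Solving for integer coefficients yields p as stated. Check: (0, 1, 0) on the y-axis lies on the surface, and p(0, 1, 0) = 0. ✓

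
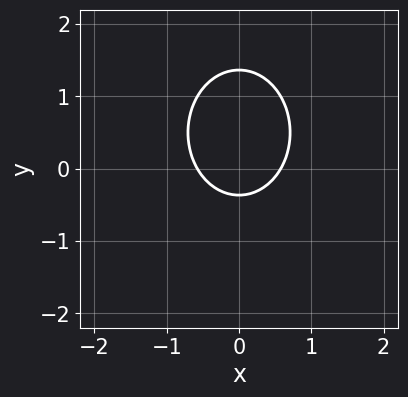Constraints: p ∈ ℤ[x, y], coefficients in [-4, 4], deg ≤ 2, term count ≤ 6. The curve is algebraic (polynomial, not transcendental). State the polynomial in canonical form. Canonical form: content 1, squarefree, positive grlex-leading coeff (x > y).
1. Degree: no degree-1 curve has this shape, so deg p = 2.
2. Symmetries: the x ↦ −x reflection is a symmetry, so x appears only in even powers.
3. Putting this together gives p.

3*x^2 + 2*y^2 - 2*y - 1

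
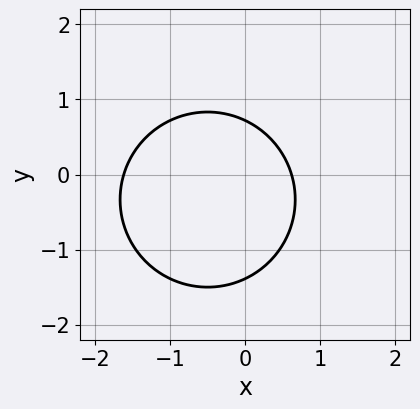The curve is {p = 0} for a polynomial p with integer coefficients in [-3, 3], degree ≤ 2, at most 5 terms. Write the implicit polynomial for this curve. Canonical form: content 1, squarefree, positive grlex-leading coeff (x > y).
deg p = 2.
Solving for integer coefficients yields p as stated.

3*x^2 + 3*y^2 + 3*x + 2*y - 3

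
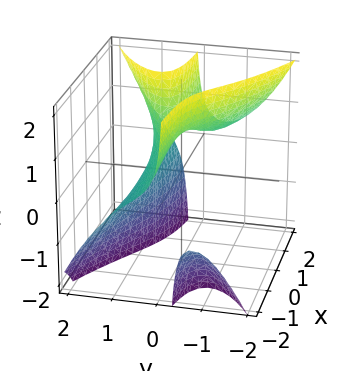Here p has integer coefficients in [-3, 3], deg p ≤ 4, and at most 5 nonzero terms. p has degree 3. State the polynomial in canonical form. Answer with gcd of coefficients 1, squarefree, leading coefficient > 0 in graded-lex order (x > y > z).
2*x*y*z - 2*y^3 - z + 1

The picture has 2 separate pieces. They look like related sheets of one shape, so recover p as a whole.
The degree is 3 — the shape is more complex than any degree-2 surface.
Observable constraints: no x-intercept at any integer in the box; it crosses the z-axis at the gridline z = 1.
The integer polynomial consistent with all of this is the stated p.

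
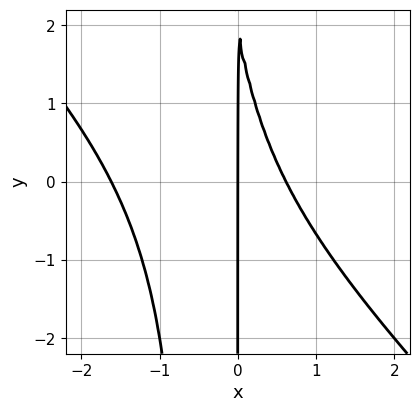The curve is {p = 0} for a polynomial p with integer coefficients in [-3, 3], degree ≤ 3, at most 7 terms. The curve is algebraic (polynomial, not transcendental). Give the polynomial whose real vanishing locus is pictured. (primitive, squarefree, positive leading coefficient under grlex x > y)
1. deg p = 3. A generic line meets the curve in up to 3 points.
2. Checking where it meets the axes: it meets the x-axis at x = 0 (among the integer gridlines); every point of the y-axis in the box is on the curve.
3. Assembling these constraints gives the stated polynomial.

2*x^3 + 2*x^2*y + 2*x^2 + x*y - 2*x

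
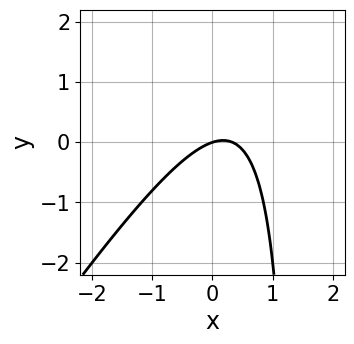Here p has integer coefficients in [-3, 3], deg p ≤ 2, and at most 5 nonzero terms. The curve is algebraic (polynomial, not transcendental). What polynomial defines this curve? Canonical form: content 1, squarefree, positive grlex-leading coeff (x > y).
(a) The degree is 2 — the shape is more complex than any degree-1 curve.
(b) Observable constraints: it meets the x-axis at x = 0 (among the integer gridlines); it meets the y-axis at y = 0 (among the integer gridlines).
(c) Fitting integer coefficients to these (and the overall shape) gives p.

3*x^2 - 2*x*y - x + 3*y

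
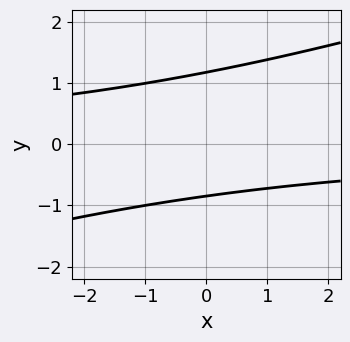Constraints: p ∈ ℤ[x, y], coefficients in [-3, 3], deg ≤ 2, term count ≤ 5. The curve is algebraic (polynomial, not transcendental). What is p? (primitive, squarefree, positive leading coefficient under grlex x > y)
x*y - 3*y^2 + y + 3

1. The degree is 2 — no degree-1 curve has this shape.
2. Observable constraints: it misses every integer gridline on the x-axis.
3. Matching integer coefficients to the picture gives p.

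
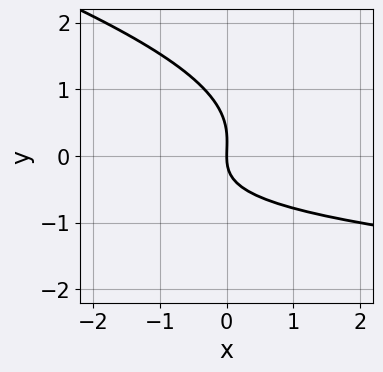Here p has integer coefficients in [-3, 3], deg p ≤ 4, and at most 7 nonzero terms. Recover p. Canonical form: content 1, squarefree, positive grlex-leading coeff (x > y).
First, degree: the shape is more complex than any degree-2 curve, so deg p = 3.
Then, against the integer gridlines: it crosses the x-axis at the gridline x = 0; one y-axis crossing is at y = 0.
Finally, the integer polynomial consistent with all of this is the stated p.

x*y^2 + 3*y^3 + 2*x*y - y^2 + 3*x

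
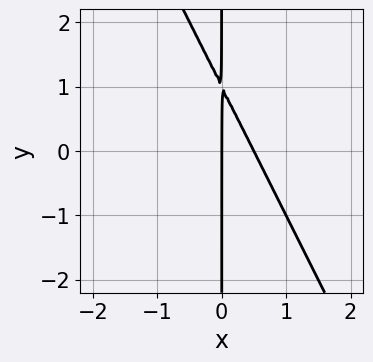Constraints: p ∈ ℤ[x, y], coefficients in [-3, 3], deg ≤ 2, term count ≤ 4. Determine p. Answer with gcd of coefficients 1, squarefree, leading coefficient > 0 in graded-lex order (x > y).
2*x^2 + x*y - x

1. The degree is 2 — no degree-1 curve has this shape.
2. Checking where it meets the axes: one x-axis crossing is at x = 0; the visible y-axis segment lies entirely on the curve.
3. These observations pin down the coefficients.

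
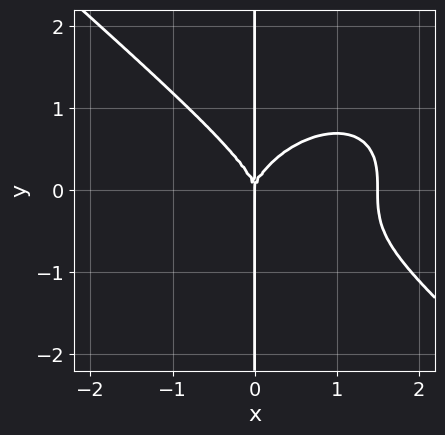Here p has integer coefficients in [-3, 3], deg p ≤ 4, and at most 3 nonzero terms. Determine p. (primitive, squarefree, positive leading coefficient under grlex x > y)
1. Degree: no degree-3 curve has this shape, so deg p = 4.
2. From the axis intercepts and sections: one x-axis crossing is at x = 0; every point of the y-axis in the box is on the curve.
3. Assembling these constraints gives the stated polynomial.

2*x^4 + 3*x*y^3 - 3*x^3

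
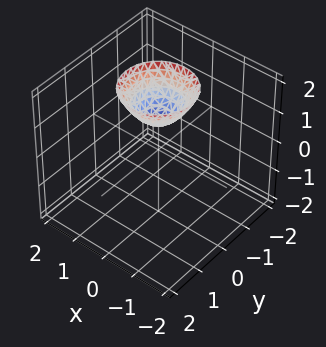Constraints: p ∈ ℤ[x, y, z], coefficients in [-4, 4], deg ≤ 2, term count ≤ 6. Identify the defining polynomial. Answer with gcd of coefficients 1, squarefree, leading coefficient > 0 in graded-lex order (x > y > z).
x^2 + y^2 - z + 1

1. Degree: the shape is more complex than any degree-1 surface, so deg p = 2.
2. Symmetry: the z-axis is an axis of rotation, so x and y enter only as x² + y².
3. Reading off the gridlines: the surface avoids every integer y-axis point in the box; a circular section at z = 2 has radius exactly 1; it misses every integer gridline on the x-axis; it crosses the z-axis at the gridline z = 1.
4. Fitting integer coefficients to these (and the overall shape) gives p.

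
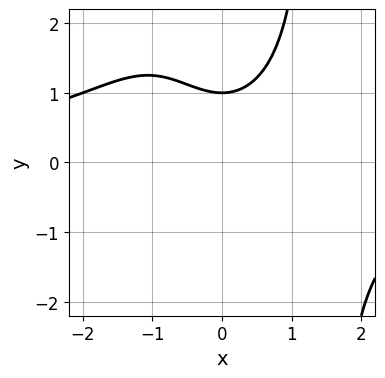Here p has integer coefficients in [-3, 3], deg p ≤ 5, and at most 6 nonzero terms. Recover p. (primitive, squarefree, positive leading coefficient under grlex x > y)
x^3*y + 2*x^2 - 3*y + 3

The degree is 4 — no degree-3 curve has this shape.
Against the integer gridlines: one y-axis crossing is at y = 1; no x-intercept at any integer in the box.
Putting this together gives p.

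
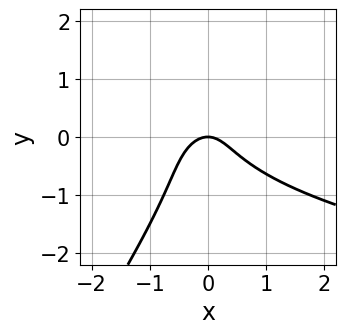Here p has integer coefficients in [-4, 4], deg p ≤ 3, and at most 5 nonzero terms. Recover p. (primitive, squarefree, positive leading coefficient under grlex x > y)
1. deg p = 3. The shape is more complex than any degree-2 curve.
2. Reading off the gridlines: it crosses the y-axis at the gridline y = 0; it meets the x-axis at x = 0 (among the integer gridlines).
3. Putting this together gives p.

3*x*y^2 - 2*y^3 - 3*x^2 - 2*y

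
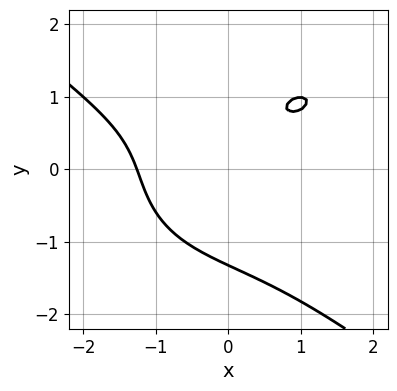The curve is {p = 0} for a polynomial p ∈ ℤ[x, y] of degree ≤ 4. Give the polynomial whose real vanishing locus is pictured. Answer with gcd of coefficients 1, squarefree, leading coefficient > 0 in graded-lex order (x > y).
x^3 + 2*y^3 - 3*x*y - 2*y + 2

First, the degree is 3 — no degree-2 curve has this shape.
Finally, solving for integer coefficients yields p as stated.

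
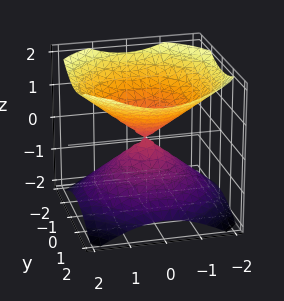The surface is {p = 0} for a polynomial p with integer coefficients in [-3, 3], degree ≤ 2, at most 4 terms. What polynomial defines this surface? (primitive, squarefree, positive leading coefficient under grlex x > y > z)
There are 2 components. Treating them together as one polynomial.
Degree: two nappes meeting at a single point; a quadric, so deg p = 2.
By symmetry, the surface is invariant under rotation about z: p = q(x² + y², z); it's symmetric under z → −z, forcing even powers of z.
From the visible intercepts: it meets the x-axis at x = 0 (among the integer gridlines); a circular section at z = -1 has radius between 1 and 2; it meets the z-axis at z = 0 (among the integer gridlines); it meets the y-axis at y = 0 (among the integer gridlines).
Putting this together gives p.

2*x^2 + 2*y^2 - 3*z^2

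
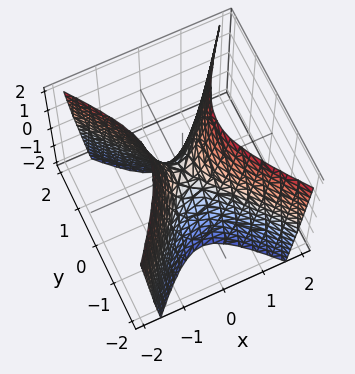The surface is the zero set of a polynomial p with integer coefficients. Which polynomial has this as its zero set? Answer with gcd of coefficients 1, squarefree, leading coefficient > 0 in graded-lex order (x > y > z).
3*x^2 - 2*y^2 - z

1. deg p = 2. A saddle surface; a quadric.
2. Symmetries: it's symmetric under y → −y, forcing even powers of y; it's symmetric under x → −x, forcing even powers of x.
3. Checking where it meets the axes: it meets the x-axis at x = 0 (among the integer gridlines); it crosses the y-axis at the gridline y = 0.
4. These observations pin down the coefficients.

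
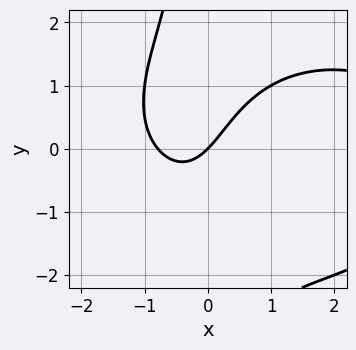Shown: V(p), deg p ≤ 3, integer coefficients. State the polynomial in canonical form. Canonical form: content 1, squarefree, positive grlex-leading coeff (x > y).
First, degree: a generic line meets the curve in up to 3 points, so deg p = 3.
Next, checking where it meets the axes: it crosses the y-axis at the gridline y = 0; one x-axis crossing is at x = 0.
Finally, these observations pin down the coefficients.

x^3 + 2*x*y^2 - 3*x^2 - 3*x + 3*y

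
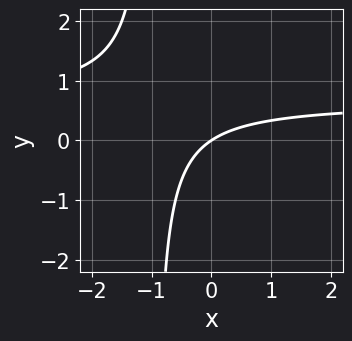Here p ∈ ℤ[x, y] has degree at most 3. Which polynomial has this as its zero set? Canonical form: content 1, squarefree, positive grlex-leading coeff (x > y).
deg p = 2. The shape is more complex than any degree-1 curve.
From the visible intercepts: it meets the y-axis at y = 0 (among the integer gridlines); it meets the x-axis at x = 0 (among the integer gridlines).
These observations pin down the coefficients.

3*x*y - 2*x + 3*y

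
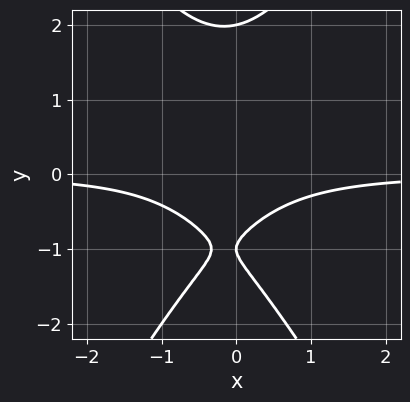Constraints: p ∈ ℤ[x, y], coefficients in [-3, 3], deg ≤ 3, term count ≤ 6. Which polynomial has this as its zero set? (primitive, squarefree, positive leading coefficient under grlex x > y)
First, the degree is 3 — no degree-2 curve has this shape.
Next, from the visible intercepts: no x-intercept at any integer in the box; among the integer gridlines, it crosses the y-axis at y ∈ {-1, 2}.
Finally, matching integer coefficients to the picture gives p.

3*x^2*y - y^3 + x*y + 3*y + 2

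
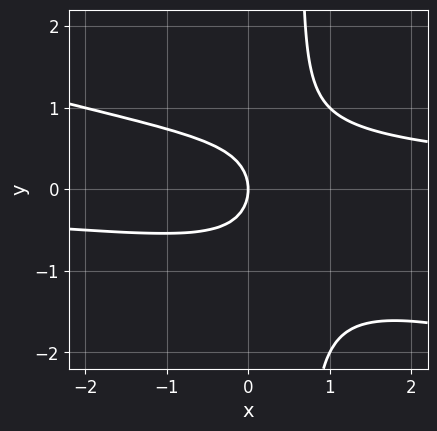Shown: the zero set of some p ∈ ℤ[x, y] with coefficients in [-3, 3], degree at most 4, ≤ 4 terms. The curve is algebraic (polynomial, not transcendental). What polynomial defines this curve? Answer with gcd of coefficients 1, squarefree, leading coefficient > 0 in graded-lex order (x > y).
x^2*y + 3*x*y^2 - 2*y^2 - 2*x

deg p = 3. The shape is more complex than any degree-2 curve.
Reading off the gridlines: it meets the x-axis at x = 0 (among the integer gridlines); it crosses the y-axis at the gridline y = 0.
Assembling these constraints gives the stated polynomial.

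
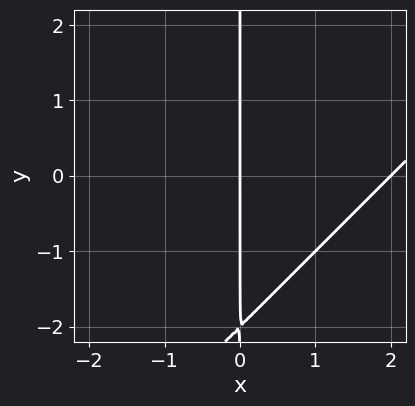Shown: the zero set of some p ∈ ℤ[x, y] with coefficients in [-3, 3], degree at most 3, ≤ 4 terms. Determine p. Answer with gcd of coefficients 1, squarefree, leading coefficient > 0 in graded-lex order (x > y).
First, deg p = 2.
Next, reading off the gridlines: the x-axis gridline crossings are at x ∈ {0, 2}; the visible y-axis segment lies entirely on the curve.
Finally, fitting integer coefficients to these (and the overall shape) gives p.

x^2 - x*y - 2*x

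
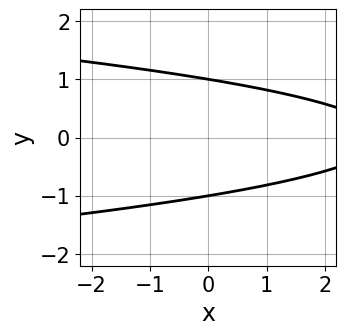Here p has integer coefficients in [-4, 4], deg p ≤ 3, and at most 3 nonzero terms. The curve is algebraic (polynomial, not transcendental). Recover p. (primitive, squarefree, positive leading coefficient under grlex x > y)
First, degree: a generic line meets the curve in up to 2 points, so deg p = 2.
Next, symmetries: mirror symmetry y ↦ −y ⇒ only even powers of y.
Next, from the axis intercepts and sections: the curve avoids every integer x-axis point in the box; among the integer gridlines, it crosses the y-axis at y ∈ {-1, 1}.
Finally, together with the visible shape, these determine p as stated.

3*y^2 + x - 3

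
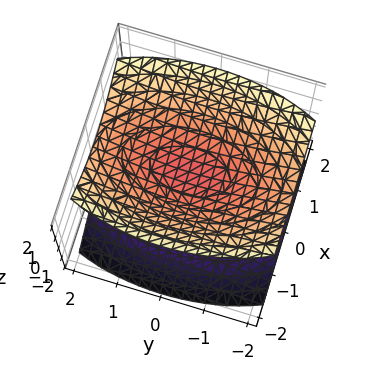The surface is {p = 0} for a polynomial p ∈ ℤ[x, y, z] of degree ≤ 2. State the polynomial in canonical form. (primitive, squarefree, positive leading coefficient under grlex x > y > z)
3*x^2 + y^2 - 3*z^2 + 1

The picture has 2 separate pieces. Treating them together as one polynomial.
The degree is 2 — two separate bowl-shaped sheets opening away from each other; a quadric.
Symmetries: the z ↦ −z reflection is a symmetry, so z appears only in even powers; the y ↦ −y reflection is a symmetry, so y appears only in even powers; mirror symmetry x ↦ −x ⇒ only even powers of x.
Reading off the gridlines: no y-intercept at any integer in the box; it misses every integer gridline on the x-axis.
Putting this together gives p.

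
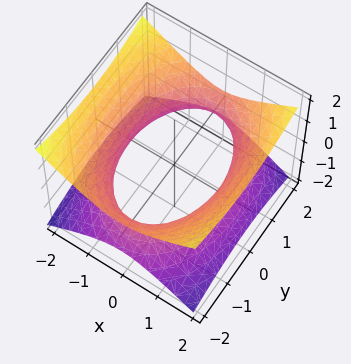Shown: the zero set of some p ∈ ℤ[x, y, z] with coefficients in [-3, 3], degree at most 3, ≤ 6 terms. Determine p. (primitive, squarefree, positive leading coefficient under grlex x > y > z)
2*x^2 + y^2 - 3*z^2 - 3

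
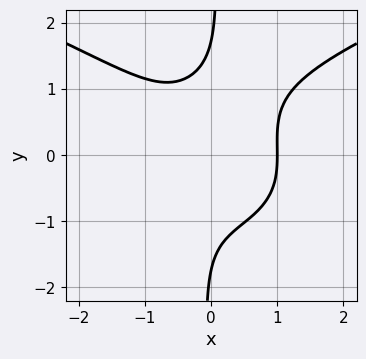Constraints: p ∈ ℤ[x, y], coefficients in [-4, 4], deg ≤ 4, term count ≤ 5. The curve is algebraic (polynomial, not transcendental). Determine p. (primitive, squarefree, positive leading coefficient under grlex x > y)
3*x*y^3 - 3*x^3 - y^2 + 3

First, the degree is 4 — the shape is more complex than any degree-3 curve.
Next, reading off the gridlines: it crosses the x-axis at the gridline x = 1.
Finally, assembling these constraints gives the stated polynomial.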